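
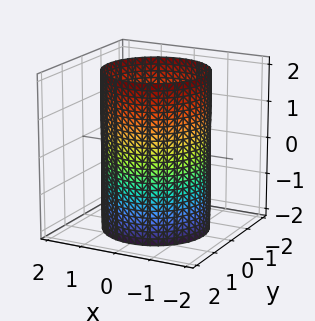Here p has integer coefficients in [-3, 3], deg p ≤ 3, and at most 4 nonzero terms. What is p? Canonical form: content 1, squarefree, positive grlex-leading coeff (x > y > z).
First, degree: a cylinder; a quadric, so deg p = 2.
Next, by symmetry, every cross-section ⟂ z is a circle, so x, y appear only via x² + y²; mirror symmetry z ↦ −z ⇒ only even powers of z.
Next, against the integer gridlines: the surface avoids every integer z-axis point in the box; a circular section at z = 2 has radius between 1 and 2.
Finally, matching integer coefficients to the picture gives p.

x^2 + y^2 - 2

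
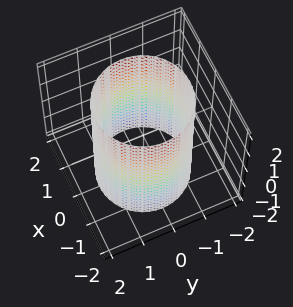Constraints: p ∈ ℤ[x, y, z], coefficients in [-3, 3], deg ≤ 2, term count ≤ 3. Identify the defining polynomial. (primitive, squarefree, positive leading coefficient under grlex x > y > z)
x^2 + y^2 - 2

First, the degree is 2 — a cylinder; a quadric.
Next, symmetries: mirror symmetry z ↦ −z ⇒ only even powers of z; the surface is invariant under rotation about z: p = q(x² + y², z).
Next, reading off the gridlines: a circular section at z = -1 has radius between 1 and 2; it misses every integer gridline on the z-axis.
Finally, fitting integer coefficients to these (and the overall shape) gives p.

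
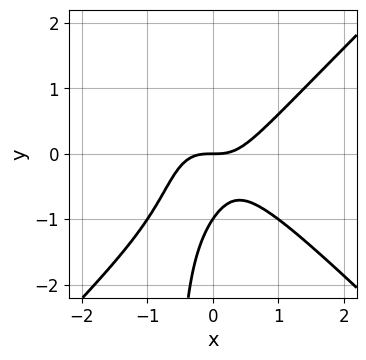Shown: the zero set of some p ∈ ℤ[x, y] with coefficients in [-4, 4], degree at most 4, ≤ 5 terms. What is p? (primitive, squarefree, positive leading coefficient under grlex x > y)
3*x^3 - 3*x*y^2 - 2*y^2 - 2*y

(a) deg p = 3. The shape is more complex than any degree-2 curve.
(b) From the visible intercepts: among the integer gridlines, it crosses the y-axis at y ∈ {-1, 0}; it crosses the x-axis at the gridline x = 0.
(c) Fitting integer coefficients to these (and the overall shape) gives p.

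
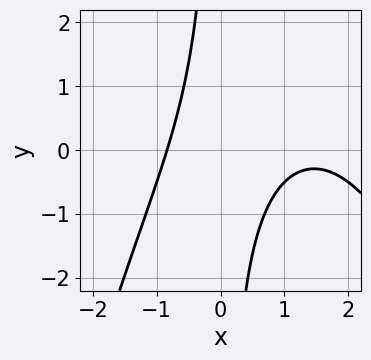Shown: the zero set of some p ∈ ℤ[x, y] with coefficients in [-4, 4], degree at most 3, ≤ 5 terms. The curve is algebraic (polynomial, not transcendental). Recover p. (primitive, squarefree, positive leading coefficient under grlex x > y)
x^3 - 2*x^2 + 2*x*y + 2

(a) deg p = 3.
(b) Against the integer gridlines: the curve avoids every integer y-axis point in the box.
(c) These observations pin down the coefficients.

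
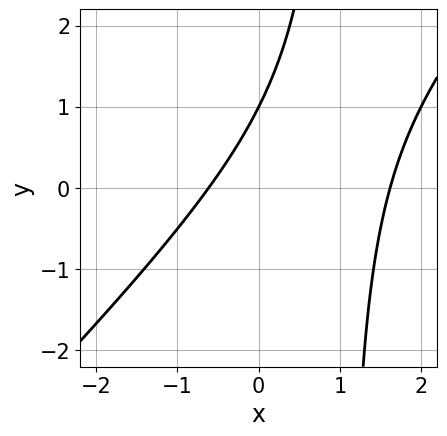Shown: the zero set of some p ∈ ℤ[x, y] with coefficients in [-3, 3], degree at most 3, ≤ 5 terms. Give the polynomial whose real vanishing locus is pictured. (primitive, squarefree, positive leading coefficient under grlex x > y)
1. Degree: no degree-1 curve has this shape, so deg p = 2.
2. From the visible intercepts: it crosses the y-axis at the gridline y = 1.
3. Assembling these constraints gives the stated polynomial.

x^2 - x*y - x + y - 1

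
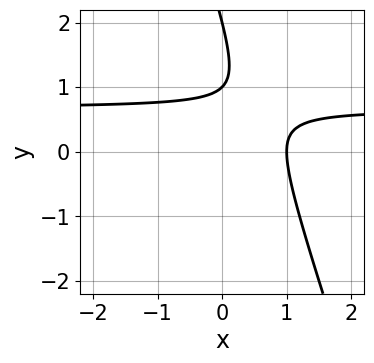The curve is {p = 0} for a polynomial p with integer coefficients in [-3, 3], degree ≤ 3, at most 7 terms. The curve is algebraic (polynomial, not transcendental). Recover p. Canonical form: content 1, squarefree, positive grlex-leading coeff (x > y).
deg p = 2. A generic line meets the curve in up to 2 points.
Checking where it meets the axes: it crosses the x-axis at the gridline x = 1; the y-axis gridline crossings are at y ∈ {1, 2}.
The integer polynomial consistent with all of this is the stated p.

3*x*y + y^2 - 2*x - 3*y + 2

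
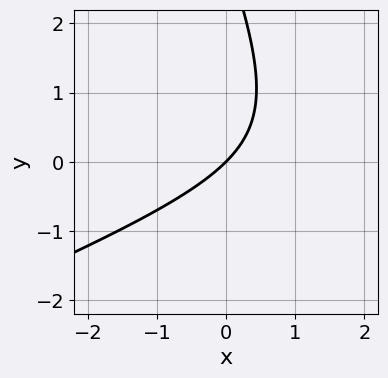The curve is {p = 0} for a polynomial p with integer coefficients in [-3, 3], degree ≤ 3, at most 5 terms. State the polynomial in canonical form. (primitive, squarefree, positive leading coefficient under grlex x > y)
(a) Degree: a generic line meets the curve in up to 2 points, so deg p = 2.
(b) Reading off the gridlines: it crosses the x-axis at the gridline x = 0; one y-axis crossing is at y = 0.
(c) Putting this together gives p.

x^2 - 2*x*y - y^2 - 3*x + 3*y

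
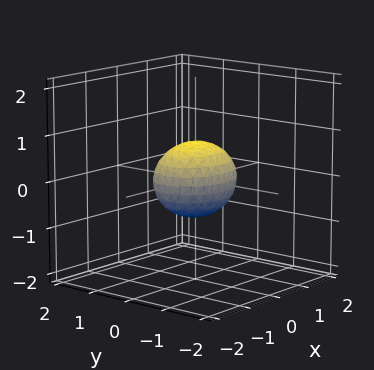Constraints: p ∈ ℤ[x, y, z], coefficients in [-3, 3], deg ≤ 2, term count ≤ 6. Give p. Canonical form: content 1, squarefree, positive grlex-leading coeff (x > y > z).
First, degree: a closed, bounded, convex surface; a quadric, so deg p = 2.
Then, symmetries: mirror symmetry z ↦ −z ⇒ only even powers of z; mirror symmetry x ↦ −x ⇒ only even powers of x; the y ↦ −y reflection is a symmetry, so y appears only in even powers.
Next, against the integer gridlines: the x-axis gridline crossings are at x ∈ {-1, 1}.
Finally, together with the visible shape, these determine p as stated.

2*x^2 + 3*y^2 + 3*z^2 - 2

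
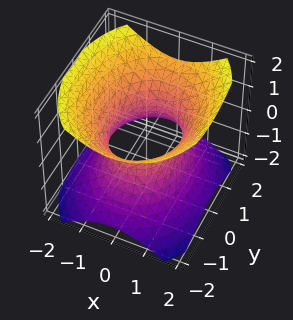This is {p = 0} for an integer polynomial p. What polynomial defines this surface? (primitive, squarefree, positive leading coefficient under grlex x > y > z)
First, the degree is 2 — one connected sheet with a waist; a quadric.
Next, symmetries: mirror symmetry y ↦ −y ⇒ only even powers of y; the z ↦ −z reflection is a symmetry, so z appears only in even powers; it's symmetric under x → −x, forcing even powers of x.
Next, checking where it meets the axes: the x-axis gridline crossings are at x ∈ {-1, 1}; the surface avoids every integer z-axis point in the box.
Finally, together with the visible shape, these determine p as stated.

3*x^2 + 2*y^2 - 3*z^2 - 3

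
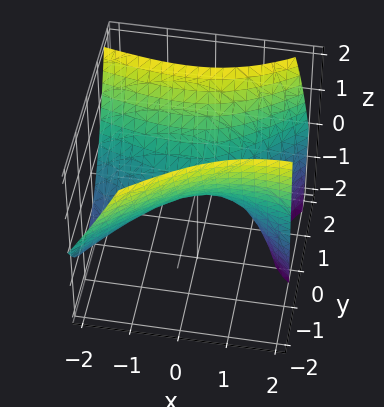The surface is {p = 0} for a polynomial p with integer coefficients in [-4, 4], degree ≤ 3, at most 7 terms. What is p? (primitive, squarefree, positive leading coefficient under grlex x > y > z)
x^2 + 2*x*y - x*z - 3*y^2 + 3*z

First, the degree is 2 — no degree-1 surface has this shape.
Next, checking where it meets the axes: one z-axis crossing is at z = 0; one x-axis crossing is at x = 0; it crosses the y-axis at the gridline y = 0.
Finally, assembling these constraints gives the stated polynomial.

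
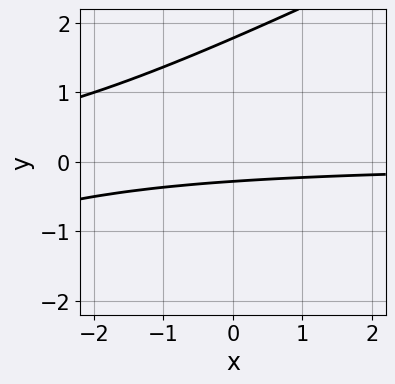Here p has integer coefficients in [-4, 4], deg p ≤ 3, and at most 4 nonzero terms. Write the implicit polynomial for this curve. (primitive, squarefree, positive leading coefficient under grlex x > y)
x*y - 2*y^2 + 3*y + 1

(a) The degree is 2 — a generic line meets the curve in up to 2 points.
(b) Reading off the gridlines: no x-intercept at any integer in the box.
(c) Together with the visible shape, these determine p as stated.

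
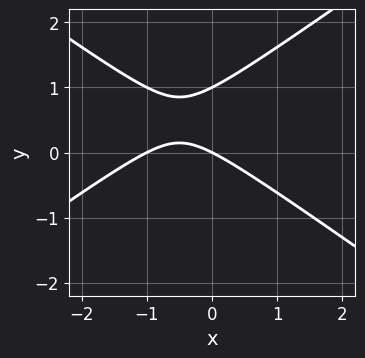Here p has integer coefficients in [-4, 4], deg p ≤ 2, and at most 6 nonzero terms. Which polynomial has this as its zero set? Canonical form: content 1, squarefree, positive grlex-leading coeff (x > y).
1. The degree is 2 — no degree-1 curve has this shape.
2. From the axis intercepts and sections: among the integer gridlines, it crosses the y-axis at y ∈ {0, 1}; among the integer gridlines, it crosses the x-axis at x ∈ {-1, 0}.
3. Putting this together gives p.

x^2 - 2*y^2 + x + 2*y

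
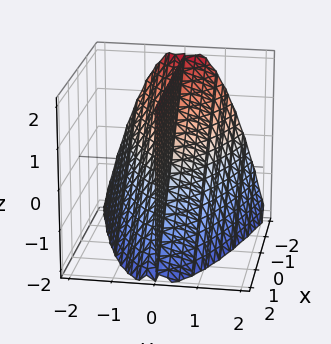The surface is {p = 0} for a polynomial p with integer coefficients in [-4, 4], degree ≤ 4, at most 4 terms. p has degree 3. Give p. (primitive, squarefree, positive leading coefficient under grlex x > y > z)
y^3 + x*y + y*z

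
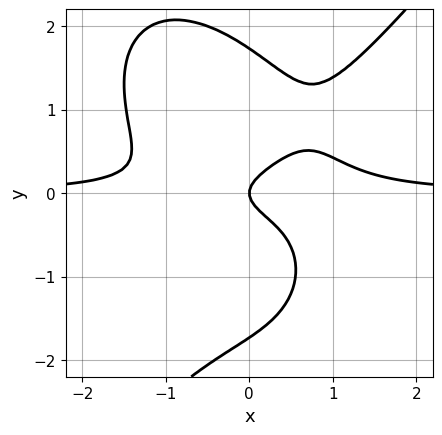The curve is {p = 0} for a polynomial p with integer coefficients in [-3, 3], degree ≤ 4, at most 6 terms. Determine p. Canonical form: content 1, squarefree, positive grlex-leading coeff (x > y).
(a) The degree is 4 — no degree-3 curve has this shape.
(b) Against the integer gridlines: it meets the x-axis at x = 0 (among the integer gridlines); it crosses the y-axis at the gridline y = 0.
(c) Matching integer coefficients to the picture gives p.

2*x^3*y - y^4 - 2*x*y^2 + 3*y^2 - x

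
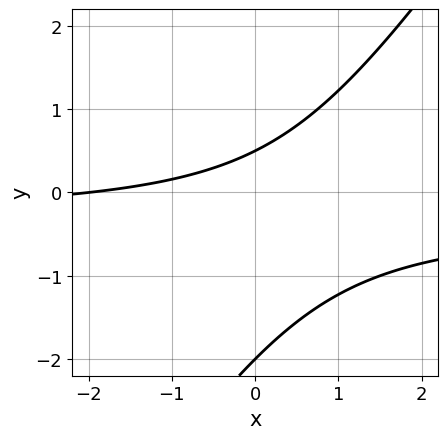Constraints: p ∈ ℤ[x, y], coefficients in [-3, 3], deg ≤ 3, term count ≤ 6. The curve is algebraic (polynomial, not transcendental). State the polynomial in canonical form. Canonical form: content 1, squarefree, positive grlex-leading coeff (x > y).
3*x*y - 2*y^2 + x - 3*y + 2

deg p = 2. No degree-1 curve has this shape.
Observable constraints: one y-axis crossing is at y = -2; one x-axis crossing is at x = -2.
Together with the visible shape, these determine p as stated.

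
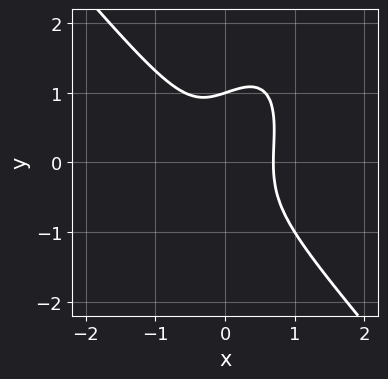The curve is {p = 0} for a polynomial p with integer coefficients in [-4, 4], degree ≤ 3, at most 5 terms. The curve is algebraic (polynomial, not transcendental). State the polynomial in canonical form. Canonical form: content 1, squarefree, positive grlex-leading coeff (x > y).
3*x^3 - x*y^2 + y^3 - 1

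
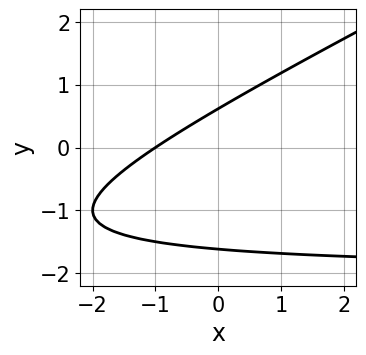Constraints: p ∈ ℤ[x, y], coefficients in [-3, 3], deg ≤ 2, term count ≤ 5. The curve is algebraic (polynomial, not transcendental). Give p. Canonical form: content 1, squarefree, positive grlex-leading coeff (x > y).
x*y - 2*y^2 + 2*x - 2*y + 2

deg p = 2. No degree-1 curve has this shape.
Reading off the gridlines: it meets the x-axis at x = -1 (among the integer gridlines).
These observations pin down the coefficients.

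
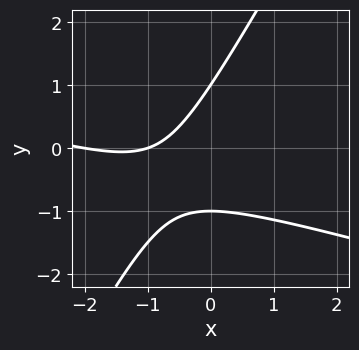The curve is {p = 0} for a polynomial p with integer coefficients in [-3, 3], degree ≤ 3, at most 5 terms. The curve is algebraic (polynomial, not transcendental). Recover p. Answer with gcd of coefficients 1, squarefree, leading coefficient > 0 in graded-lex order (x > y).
x^2 + 3*x*y - 2*y^2 + 3*x + 2

(a) Degree: no degree-1 curve has this shape, so deg p = 2.
(b) From the axis intercepts and sections: among the integer gridlines, it crosses the y-axis at y ∈ {-1, 1}; the x-axis gridline crossings are at x ∈ {-2, -1}.
(c) Putting this together gives p.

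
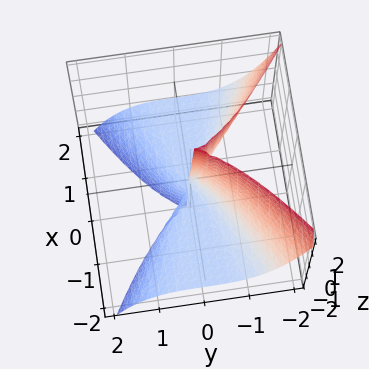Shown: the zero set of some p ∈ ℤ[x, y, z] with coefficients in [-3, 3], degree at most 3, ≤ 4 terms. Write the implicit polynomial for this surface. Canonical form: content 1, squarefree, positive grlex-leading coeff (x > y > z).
3*x^2*z + 3*y^3 + 2*x^2

The degree is 3 — a generic line meets the surface in up to 3 points.
From the visible intercepts: one x-axis crossing is at x = 0; every point of the z-axis in the box is on the surface.
Matching integer coefficients to the picture gives p.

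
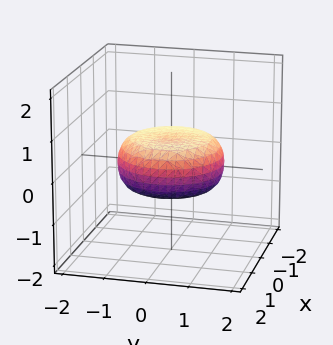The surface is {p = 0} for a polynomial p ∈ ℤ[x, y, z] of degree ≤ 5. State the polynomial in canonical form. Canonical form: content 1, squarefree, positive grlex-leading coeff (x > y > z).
deg p = 4.
Symmetry: the z-axis is an axis of rotation, so x and y enter only as x² + y².
From the axis intercepts and sections: a circular section at z = 0 has radius between 1 and 2.
Solving for integer coefficients yields p as stated.

x^4 + 2*x^2*y^2 + y^4 - x^2 - y^2 + 3*z^2 - 1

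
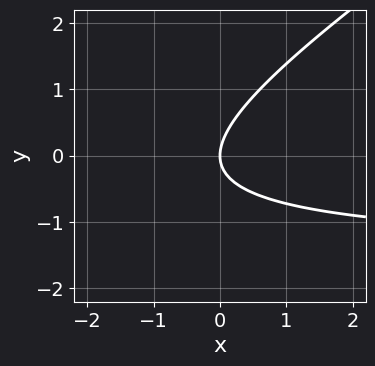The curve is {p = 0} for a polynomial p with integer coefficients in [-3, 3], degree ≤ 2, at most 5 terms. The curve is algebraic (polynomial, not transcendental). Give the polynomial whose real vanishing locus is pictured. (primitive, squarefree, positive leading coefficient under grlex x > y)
First, degree: no degree-1 curve has this shape, so deg p = 2.
Then, observable constraints: it crosses the y-axis at the gridline y = 0; one x-axis crossing is at x = 0.
Finally, assembling these constraints gives the stated polynomial.

2*x*y - 3*y^2 + 3*x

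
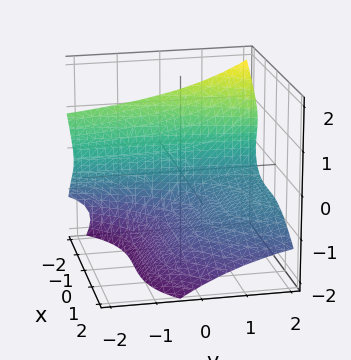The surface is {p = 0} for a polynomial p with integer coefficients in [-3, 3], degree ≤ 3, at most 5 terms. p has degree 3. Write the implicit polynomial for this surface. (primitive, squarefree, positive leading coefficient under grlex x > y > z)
x^3 - 3*y*z^2 + 3*z^3 + 3*z^2 + 2

(a) deg p = 3.
(b) Observable constraints: the surface avoids every integer y-axis point in the box.
(c) The integer polynomial consistent with all of this is the stated p.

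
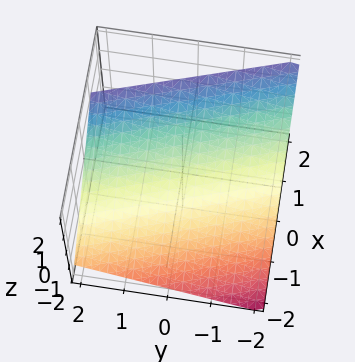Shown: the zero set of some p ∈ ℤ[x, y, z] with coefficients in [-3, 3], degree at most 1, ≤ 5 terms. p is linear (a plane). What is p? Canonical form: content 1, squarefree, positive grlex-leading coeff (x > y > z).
3*x + y - 3*z + 2

1. deg p = 1.
2. From the visible intercepts: it meets the y-axis at y = -2 (among the integer gridlines).
3. Putting this together gives p.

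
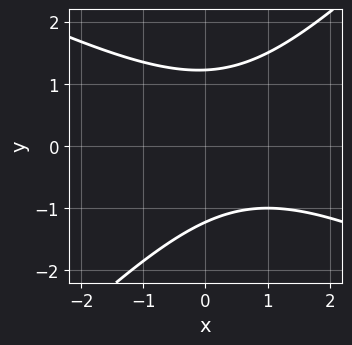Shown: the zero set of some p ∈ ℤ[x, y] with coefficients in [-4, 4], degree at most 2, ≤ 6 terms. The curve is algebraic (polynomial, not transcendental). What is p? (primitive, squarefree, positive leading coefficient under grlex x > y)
x^2 + x*y - 2*y^2 - x + 3

1. deg p = 2. The shape is more complex than any degree-1 curve.
2. Checking where it meets the axes: it misses every integer gridline on the x-axis.
3. Fitting integer coefficients to these (and the overall shape) gives p.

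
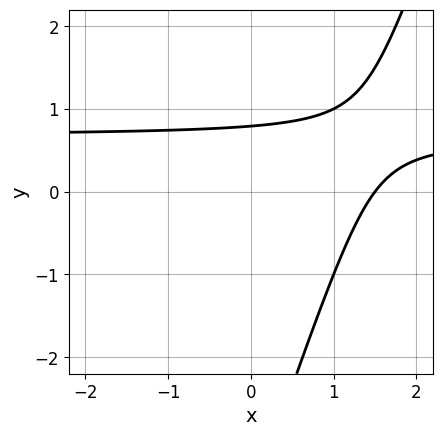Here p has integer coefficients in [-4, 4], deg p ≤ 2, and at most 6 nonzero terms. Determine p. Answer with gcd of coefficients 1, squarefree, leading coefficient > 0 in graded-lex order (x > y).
Degree: the shape is more complex than any degree-1 curve, so deg p = 2.
The integer polynomial consistent with all of this is the stated p.

3*x*y - y^2 - 2*x - 3*y + 3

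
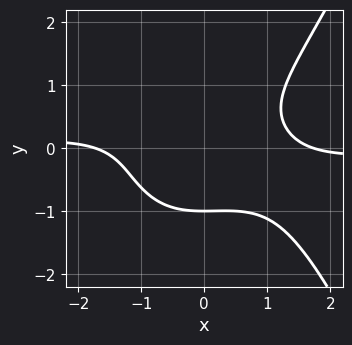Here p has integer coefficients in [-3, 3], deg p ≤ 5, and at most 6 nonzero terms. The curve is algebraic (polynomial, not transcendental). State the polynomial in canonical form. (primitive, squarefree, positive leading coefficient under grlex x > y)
(a) Degree: the shape is more complex than any degree-3 curve, so deg p = 4.
(b) Checking where it meets the axes: it crosses the y-axis at the gridline y = -1.
(c) Fitting integer coefficients to these (and the overall shape) gives p.

2*x^3*y - 3*y^3 + x^2 - 3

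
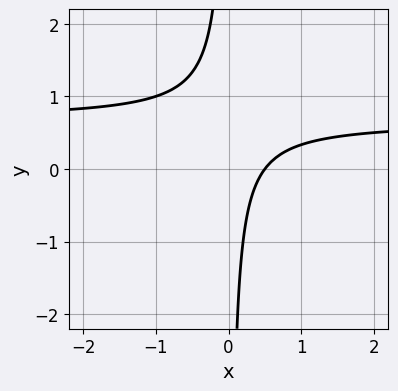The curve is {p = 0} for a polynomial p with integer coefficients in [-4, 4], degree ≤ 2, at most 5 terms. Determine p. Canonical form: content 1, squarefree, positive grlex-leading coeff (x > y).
3*x*y - 2*x + 1

The degree is 2 — the shape is more complex than any degree-1 curve.
Observable constraints: the curve avoids every integer y-axis point in the box.
The integer polynomial consistent with all of this is the stated p.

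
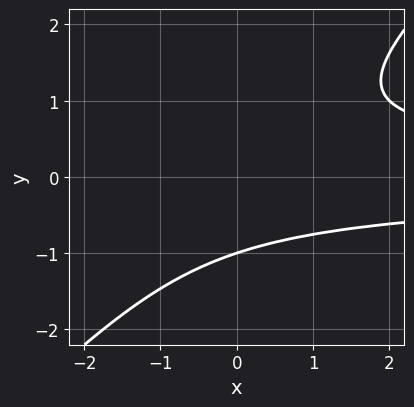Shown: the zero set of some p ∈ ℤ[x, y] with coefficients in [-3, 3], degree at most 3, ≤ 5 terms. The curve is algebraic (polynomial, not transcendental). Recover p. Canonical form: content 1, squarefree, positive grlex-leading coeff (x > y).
1. deg p = 3.
2. Checking where it meets the axes: one y-axis crossing is at y = -1; the curve avoids every integer x-axis point in the box.
3. Together with the visible shape, these determine p as stated.

x*y^2 - y^3 - 1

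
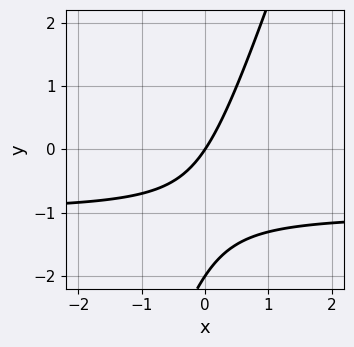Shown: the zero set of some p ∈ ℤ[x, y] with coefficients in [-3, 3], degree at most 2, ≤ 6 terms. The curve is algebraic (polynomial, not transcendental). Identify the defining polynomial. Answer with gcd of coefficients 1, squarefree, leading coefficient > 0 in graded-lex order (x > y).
1. Degree: a generic line meets the curve in up to 2 points, so deg p = 2.
2. Checking where it meets the axes: among the integer gridlines, it crosses the y-axis at y ∈ {-2, 0}; it crosses the x-axis at the gridline x = 0.
3. Fitting integer coefficients to these (and the overall shape) gives p.

3*x*y - y^2 + 3*x - 2*y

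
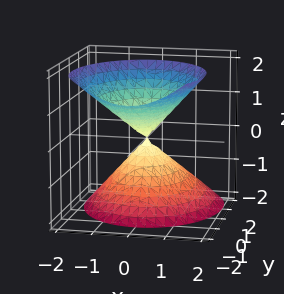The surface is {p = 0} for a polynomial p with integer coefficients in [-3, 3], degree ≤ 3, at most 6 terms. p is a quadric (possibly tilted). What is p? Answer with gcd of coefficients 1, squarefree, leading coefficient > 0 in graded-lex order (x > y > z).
3*x^2 + 2*y^2 + 2*y*z - 2*z^2

First, I count 2 distinct pieces.
Next, degree: the shape is more complex than any degree-1 surface, so deg p = 2.
Then, reading off the gridlines: it crosses the z-axis at the gridline z = 0; it crosses the y-axis at the gridline y = 0; one x-axis crossing is at x = 0.
Finally, these observations pin down the coefficients.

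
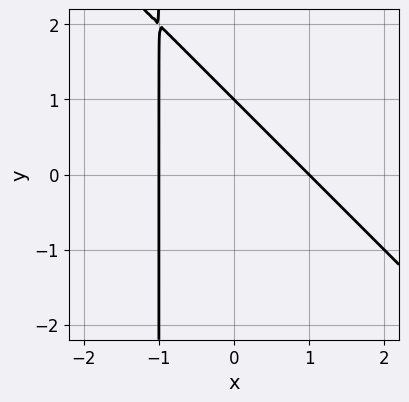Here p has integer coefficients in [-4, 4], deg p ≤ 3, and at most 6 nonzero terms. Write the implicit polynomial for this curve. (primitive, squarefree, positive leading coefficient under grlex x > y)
x^2 + x*y + y - 1

First, the degree is 2 — no degree-1 curve has this shape.
Next, reading off the gridlines: among the integer gridlines, it crosses the x-axis at x ∈ {-1, 1}; it meets the y-axis at y = 1 (among the integer gridlines).
Finally, the integer polynomial consistent with all of this is the stated p.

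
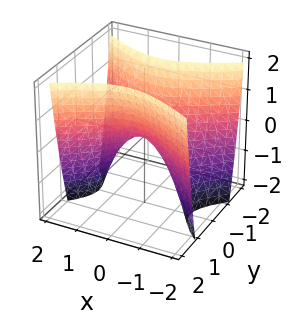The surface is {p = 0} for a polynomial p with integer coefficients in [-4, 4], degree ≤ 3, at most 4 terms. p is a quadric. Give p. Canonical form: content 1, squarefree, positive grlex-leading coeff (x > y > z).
x^2 - 2*y^2 + z

(a) Degree: a saddle surface; a quadric, so deg p = 2.
(b) Symmetries: the y ↦ −y reflection is a symmetry, so y appears only in even powers; mirror symmetry x ↦ −x ⇒ only even powers of x.
(c) Observable constraints: it crosses the x-axis at the gridline x = 0; it meets the y-axis at y = 0 (among the integer gridlines); one z-axis crossing is at z = 0.
(d) Assembling these constraints gives the stated polynomial.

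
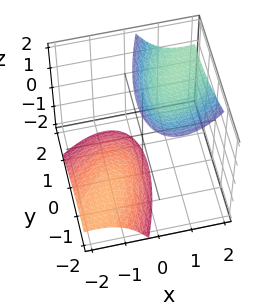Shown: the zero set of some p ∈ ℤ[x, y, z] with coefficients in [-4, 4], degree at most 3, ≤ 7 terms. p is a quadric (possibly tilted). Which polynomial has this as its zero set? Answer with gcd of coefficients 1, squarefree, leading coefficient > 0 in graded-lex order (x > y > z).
2*x^2 - 2*x*y - 3*x*z + y^2 - z^2 + 3

I count 2 distinct pieces.
Degree: a generic line meets the surface in up to 2 points, so deg p = 2.
Against the integer gridlines: the surface avoids every integer y-axis point in the box; no x-intercept at any integer in the box.
Putting this together gives p.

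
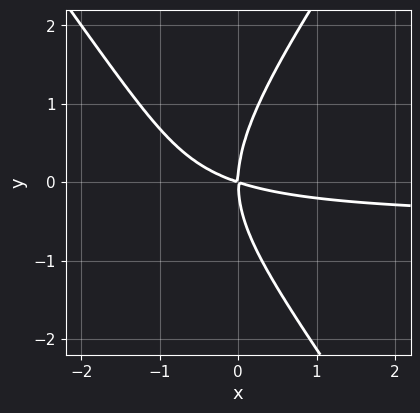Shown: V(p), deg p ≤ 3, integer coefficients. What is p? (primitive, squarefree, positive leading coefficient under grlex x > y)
2*x^2*y - y^3 + x^2 + 3*x*y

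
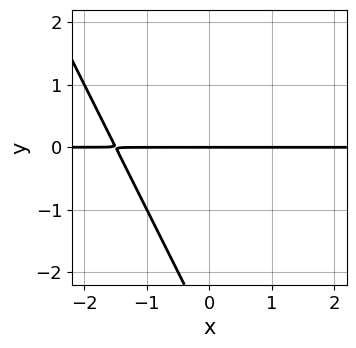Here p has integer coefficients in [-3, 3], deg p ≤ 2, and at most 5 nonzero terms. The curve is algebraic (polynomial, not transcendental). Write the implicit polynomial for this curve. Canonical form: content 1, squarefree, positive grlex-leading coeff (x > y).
2*x*y + y^2 + 3*y

1. deg p = 2. A generic line meets the curve in up to 2 points.
2. Observable constraints: the visible x-axis segment lies entirely on the curve; it crosses the y-axis at the gridline y = 0.
3. Matching integer coefficients to the picture gives p.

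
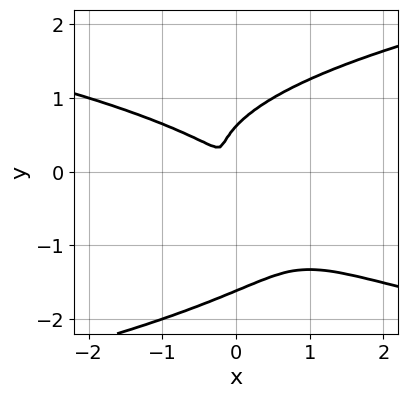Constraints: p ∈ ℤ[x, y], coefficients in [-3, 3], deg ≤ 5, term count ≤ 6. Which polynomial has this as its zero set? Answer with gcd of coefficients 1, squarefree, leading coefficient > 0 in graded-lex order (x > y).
1. Degree: a generic line meets the curve in up to 4 points, so deg p = 4.
2. Solving for integer coefficients yields p as stated.

2*y^4 + 2*y^3 - 2*x^2 - 3*x*y - 2*y^2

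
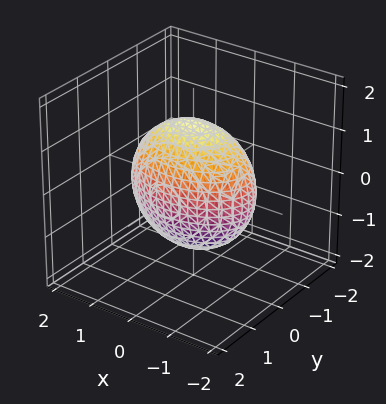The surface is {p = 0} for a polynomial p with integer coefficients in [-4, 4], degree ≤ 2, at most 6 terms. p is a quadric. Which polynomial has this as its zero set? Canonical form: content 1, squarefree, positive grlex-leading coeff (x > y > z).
x^2 + 2*y^2 + z^2 - 2

First, degree: a closed, bounded, convex surface; a quadric, so deg p = 2.
Next, symmetries: it's symmetric under z → −z, forcing even powers of z; it's symmetric under y → −y, forcing even powers of y; mirror symmetry x ↦ −x ⇒ only even powers of x.
Then, from the axis intercepts and sections: among the integer gridlines, it crosses the y-axis at y ∈ {-1, 1}.
Finally, the integer polynomial consistent with all of this is the stated p.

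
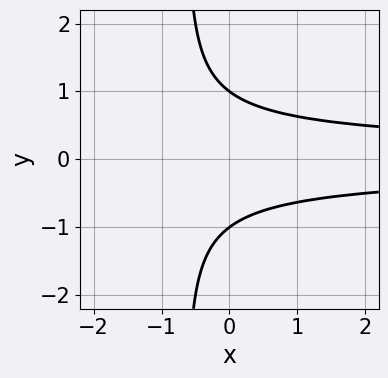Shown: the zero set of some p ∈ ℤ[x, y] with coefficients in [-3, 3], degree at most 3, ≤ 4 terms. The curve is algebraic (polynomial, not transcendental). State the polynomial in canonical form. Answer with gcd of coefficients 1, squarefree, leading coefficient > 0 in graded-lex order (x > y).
The degree is 3 — no degree-2 curve has this shape.
Symmetries: mirror symmetry y ↦ −y ⇒ only even powers of y.
Reading off the gridlines: the curve avoids every integer x-axis point in the box; among the integer gridlines, it crosses the y-axis at y ∈ {-1, 1}.
Putting this together gives p.

3*x*y^2 + 2*y^2 - 2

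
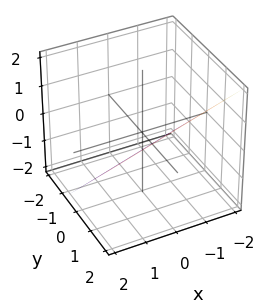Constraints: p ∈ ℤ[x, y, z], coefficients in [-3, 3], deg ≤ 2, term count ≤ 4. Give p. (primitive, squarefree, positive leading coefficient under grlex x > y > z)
First, degree: the surface is flat (a plane), so deg p = 1.
Next, from the visible intercepts: it meets the x-axis at x = -2 (among the integer gridlines).
Finally, assembling these constraints gives the stated polynomial.

x - 3*y + 3*z + 2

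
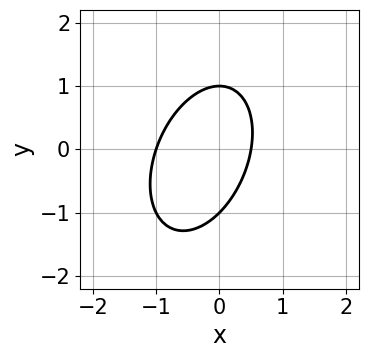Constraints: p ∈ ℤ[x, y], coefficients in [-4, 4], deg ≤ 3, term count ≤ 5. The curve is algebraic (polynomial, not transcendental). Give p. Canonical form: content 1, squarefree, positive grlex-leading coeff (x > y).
First, the degree is 2 — a generic line meets the curve in up to 2 points.
Next, from the axis intercepts and sections: it meets the x-axis at x = -1 (among the integer gridlines); the y-axis gridline crossings are at y ∈ {-1, 1}.
Finally, these observations pin down the coefficients.

2*x^2 - x*y + y^2 + x - 1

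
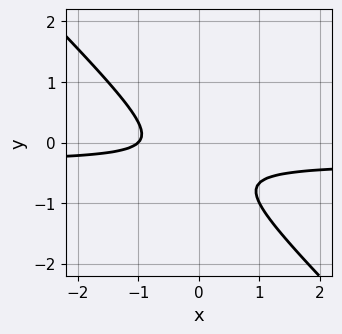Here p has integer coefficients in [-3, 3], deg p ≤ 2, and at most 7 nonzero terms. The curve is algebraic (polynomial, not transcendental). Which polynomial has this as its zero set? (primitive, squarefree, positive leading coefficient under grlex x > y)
1. Degree: a generic line meets the curve in up to 2 points, so deg p = 2.
2. From the axis intercepts and sections: no y-intercept at any integer in the box; it meets the x-axis at x = -1 (among the integer gridlines).
3. The integer polynomial consistent with all of this is the stated p.

3*x*y + 3*y^2 + x + 2*y + 1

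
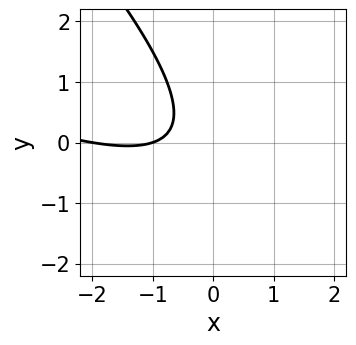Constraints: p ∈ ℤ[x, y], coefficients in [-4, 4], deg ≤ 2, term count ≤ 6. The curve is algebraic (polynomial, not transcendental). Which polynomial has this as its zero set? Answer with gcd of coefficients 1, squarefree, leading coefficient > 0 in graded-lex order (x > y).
x^2 + 3*x*y + 2*y^2 + 3*x + 2

The degree is 2 — no degree-1 curve has this shape.
Checking where it meets the axes: among the integer gridlines, it crosses the x-axis at x ∈ {-2, -1}; no y-intercept at any integer in the box.
Solving for integer coefficients yields p as stated.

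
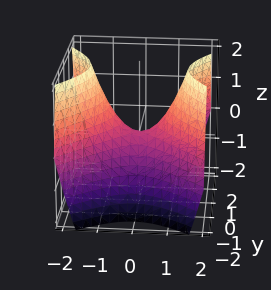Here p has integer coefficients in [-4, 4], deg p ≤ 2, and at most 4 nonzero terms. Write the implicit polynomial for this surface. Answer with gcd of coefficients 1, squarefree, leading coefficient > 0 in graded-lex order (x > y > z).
(a) Degree: a hyperbolic paraboloid; a quadric, so deg p = 2.
(b) Symmetries: the y ↦ −y reflection is a symmetry, so y appears only in even powers; the x ↦ −x reflection is a symmetry, so x appears only in even powers.
(c) From the visible intercepts: it crosses the x-axis at the gridline x = 0; it meets the z-axis at z = 0 (among the integer gridlines).
(d) These observations pin down the coefficients.

x^2 - y^2 - z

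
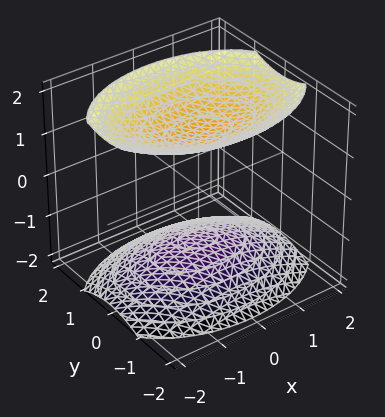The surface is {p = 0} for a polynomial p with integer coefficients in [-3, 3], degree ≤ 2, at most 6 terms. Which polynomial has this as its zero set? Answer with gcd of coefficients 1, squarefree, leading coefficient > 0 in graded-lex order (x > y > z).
x^2 + 2*y^2 - 2*z^2 + 3

First, the picture has 2 separate pieces.
Then, the degree is 2 — two separate bowl-shaped sheets opening away from each other; a quadric.
Then, symmetries: mirror symmetry z ↦ −z ⇒ only even powers of z; it's symmetric under y → −y, forcing even powers of y; the x ↦ −x reflection is a symmetry, so x appears only in even powers.
Then, reading off the gridlines: it misses every integer gridline on the y-axis; the surface avoids every integer x-axis point in the box.
Finally, together with the visible shape, these determine p as stated.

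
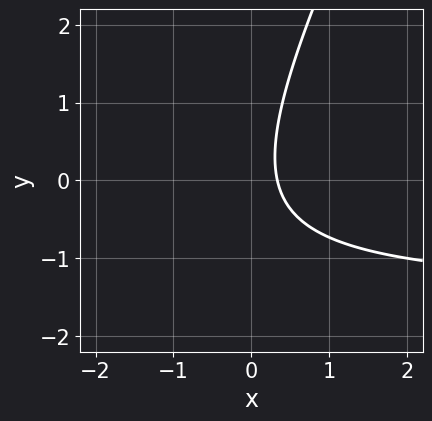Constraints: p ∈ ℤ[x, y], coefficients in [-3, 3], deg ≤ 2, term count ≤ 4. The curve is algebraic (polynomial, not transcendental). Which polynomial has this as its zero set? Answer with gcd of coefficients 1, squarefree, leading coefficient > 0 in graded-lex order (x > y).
(a) Degree: a generic line meets the curve in up to 2 points, so deg p = 2.
(b) Observable constraints: the curve avoids every integer y-axis point in the box.
(c) Matching integer coefficients to the picture gives p.

2*x*y - y^2 + 3*x - 1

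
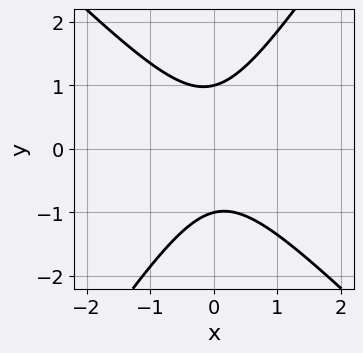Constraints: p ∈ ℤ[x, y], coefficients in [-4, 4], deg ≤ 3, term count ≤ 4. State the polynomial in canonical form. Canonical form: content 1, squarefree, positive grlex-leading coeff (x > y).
3*x^2 + x*y - 2*y^2 + 2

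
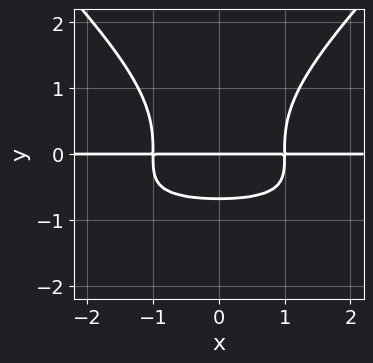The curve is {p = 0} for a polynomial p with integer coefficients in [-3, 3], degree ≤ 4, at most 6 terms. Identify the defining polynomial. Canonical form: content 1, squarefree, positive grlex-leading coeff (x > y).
x^2*y^2 - y^4 + x^2*y - y^2 - y

First, the degree is 4 — the shape is more complex than any degree-3 curve.
Next, symmetries: mirror symmetry x ↦ −x ⇒ only even powers of x.
Then, reading off the gridlines: the visible x-axis segment lies entirely on the curve; it meets the y-axis at y = 0 (among the integer gridlines).
Finally, the integer polynomial consistent with all of this is the stated p.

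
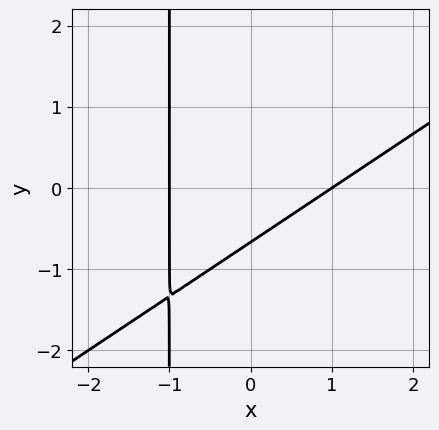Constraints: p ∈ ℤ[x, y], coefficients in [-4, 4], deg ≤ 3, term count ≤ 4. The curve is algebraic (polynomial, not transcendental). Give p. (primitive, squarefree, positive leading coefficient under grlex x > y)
1. deg p = 2. The shape is more complex than any degree-1 curve.
2. Observable constraints: the x-axis gridline crossings are at x ∈ {-1, 1}.
3. The integer polynomial consistent with all of this is the stated p.

2*x^2 - 3*x*y - 3*y - 2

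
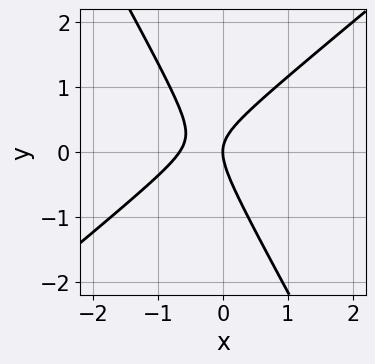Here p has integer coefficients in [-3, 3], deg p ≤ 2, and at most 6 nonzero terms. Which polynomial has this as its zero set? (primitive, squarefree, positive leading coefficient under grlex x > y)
3*x^2 - 2*x*y - 2*y^2 + 2*x

The degree is 2 — a generic line meets the curve in up to 2 points.
Reading off the gridlines: it meets the y-axis at y = 0 (among the integer gridlines); it meets the x-axis at x = 0 (among the integer gridlines).
Solving for integer coefficients yields p as stated.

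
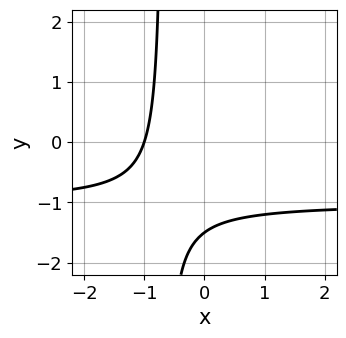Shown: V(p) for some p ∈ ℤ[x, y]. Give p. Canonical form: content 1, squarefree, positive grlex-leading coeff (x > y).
Degree: the shape is more complex than any degree-1 curve, so deg p = 2.
Observable constraints: it crosses the x-axis at the gridline x = -1.
Solving for integer coefficients yields p as stated.

3*x*y + 3*x + 2*y + 3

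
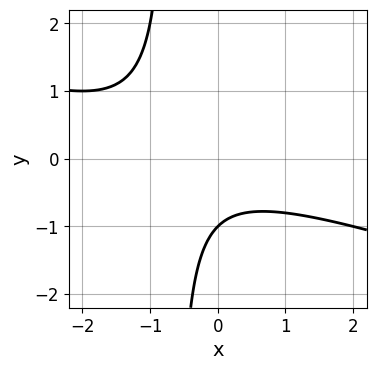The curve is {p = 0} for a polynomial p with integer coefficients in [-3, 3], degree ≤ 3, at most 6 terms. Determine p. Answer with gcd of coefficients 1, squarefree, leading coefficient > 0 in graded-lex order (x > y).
1. Degree: the shape is more complex than any degree-1 curve, so deg p = 2.
2. Checking where it meets the axes: one y-axis crossing is at y = -1; no x-intercept at any integer in the box.
3. Solving for integer coefficients yields p as stated.

x^2 + 3*x*y + x + 2*y + 2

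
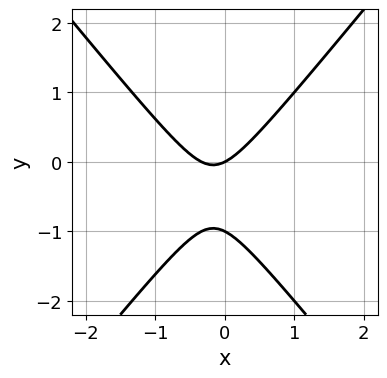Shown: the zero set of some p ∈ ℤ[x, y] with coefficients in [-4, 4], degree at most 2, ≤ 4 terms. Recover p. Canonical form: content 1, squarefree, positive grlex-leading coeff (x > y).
First, the degree is 2 — the shape is more complex than any degree-1 curve.
Then, from the axis intercepts and sections: among the integer gridlines, it crosses the y-axis at y ∈ {-1, 0}; one x-axis crossing is at x = 0.
Finally, assembling these constraints gives the stated polynomial.

3*x^2 - 2*y^2 + x - 2*y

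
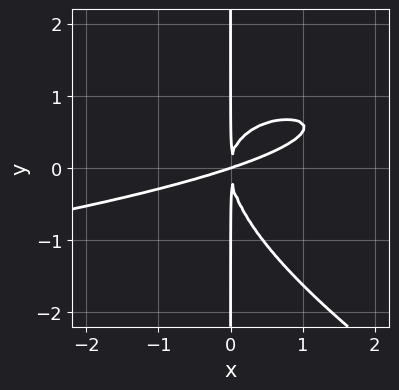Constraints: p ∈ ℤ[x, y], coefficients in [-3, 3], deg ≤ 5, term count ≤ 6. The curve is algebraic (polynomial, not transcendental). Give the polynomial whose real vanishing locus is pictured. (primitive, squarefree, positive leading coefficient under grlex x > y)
Degree: the shape is more complex than any degree-3 curve, so deg p = 4.
Observable constraints: it crosses the x-axis at the gridline x = 0; every point of the y-axis in the box is on the curve.
Together with the visible shape, these determine p as stated.

x^2*y^2 + 2*x*y^3 + x^3 - 3*x^2*y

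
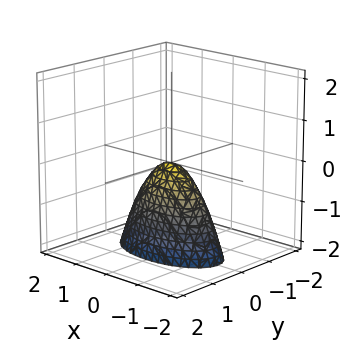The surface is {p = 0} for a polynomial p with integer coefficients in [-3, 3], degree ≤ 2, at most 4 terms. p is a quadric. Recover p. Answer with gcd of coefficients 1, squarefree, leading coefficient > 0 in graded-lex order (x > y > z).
x^2 + 3*y^2 + z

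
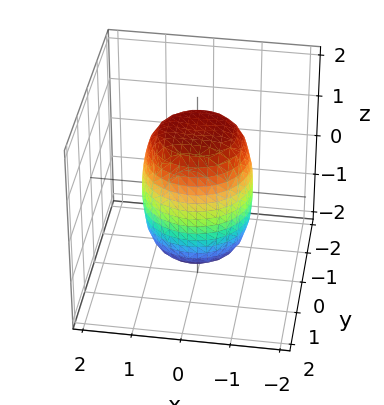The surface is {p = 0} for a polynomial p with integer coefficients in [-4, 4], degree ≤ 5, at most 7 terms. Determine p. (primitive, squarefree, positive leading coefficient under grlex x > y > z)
2*x^4 + 4*x^2*y^2 + 2*y^4 - x^2 - y^2 + z^2 - 2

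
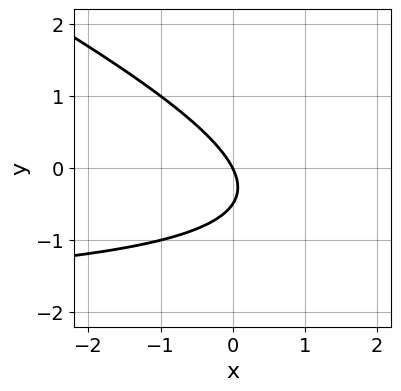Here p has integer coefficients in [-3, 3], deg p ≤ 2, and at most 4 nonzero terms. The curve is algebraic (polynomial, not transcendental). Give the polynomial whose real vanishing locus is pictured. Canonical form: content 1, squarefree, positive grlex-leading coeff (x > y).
First, the degree is 2 — no degree-1 curve has this shape.
Then, checking where it meets the axes: it meets the x-axis at x = 0 (among the integer gridlines); it crosses the y-axis at the gridline y = 0.
Finally, assembling these constraints gives the stated polynomial.

x*y + 2*y^2 + 2*x + y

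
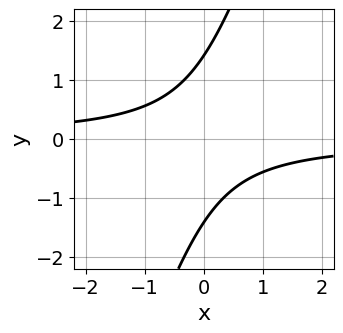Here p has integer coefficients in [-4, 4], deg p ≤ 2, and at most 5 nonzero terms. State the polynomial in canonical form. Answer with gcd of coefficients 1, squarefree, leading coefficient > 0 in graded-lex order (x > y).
(a) deg p = 2. The shape is more complex than any degree-1 curve.
(b) Observable constraints: it misses every integer gridline on the x-axis.
(c) These observations pin down the coefficients.

3*x*y - y^2 + 2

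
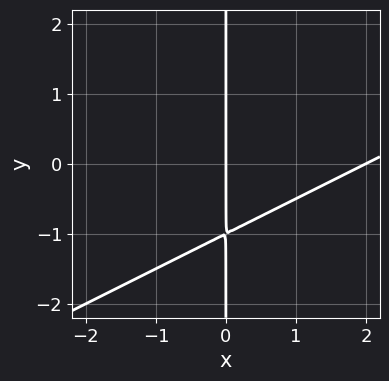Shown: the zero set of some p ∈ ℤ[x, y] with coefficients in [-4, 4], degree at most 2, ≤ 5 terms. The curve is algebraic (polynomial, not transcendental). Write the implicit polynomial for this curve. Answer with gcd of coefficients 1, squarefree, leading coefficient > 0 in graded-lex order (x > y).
x^2 - 2*x*y - 2*x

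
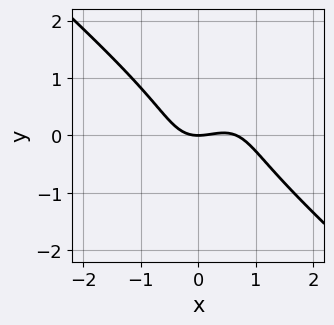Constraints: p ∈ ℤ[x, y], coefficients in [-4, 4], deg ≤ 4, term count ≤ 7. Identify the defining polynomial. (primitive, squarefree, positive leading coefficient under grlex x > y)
First, degree: the shape is more complex than any degree-2 curve, so deg p = 3.
Then, checking where it meets the axes: it meets the y-axis at y = 0 (among the integer gridlines); it crosses the x-axis at the gridline x = 0.
Finally, together with the visible shape, these determine p as stated.

3*x^3 - 2*x*y^2 + 2*y^3 - 2*x^2 + 3*y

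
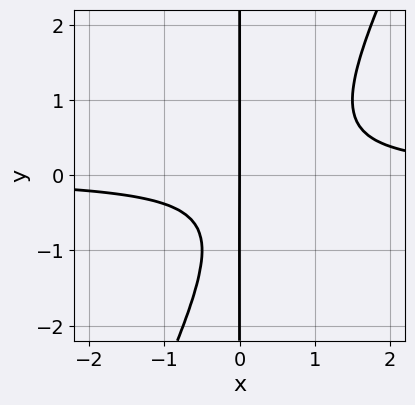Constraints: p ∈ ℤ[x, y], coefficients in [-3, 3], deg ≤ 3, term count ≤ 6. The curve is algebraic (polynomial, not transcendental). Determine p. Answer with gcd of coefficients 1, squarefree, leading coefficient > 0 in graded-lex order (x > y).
First, degree: a generic line meets the curve in up to 3 points, so deg p = 3.
Next, observable constraints: it meets the x-axis at x = 0 (among the integer gridlines); the visible y-axis segment lies entirely on the curve.
Finally, the integer polynomial consistent with all of this is the stated p.

2*x^2*y - x*y^2 - x*y - x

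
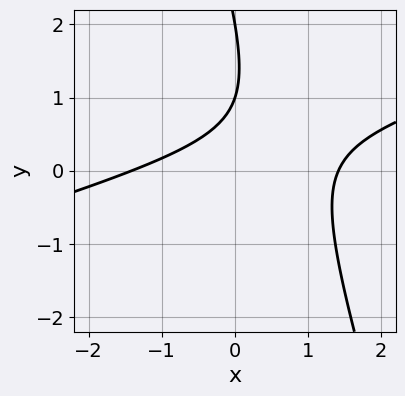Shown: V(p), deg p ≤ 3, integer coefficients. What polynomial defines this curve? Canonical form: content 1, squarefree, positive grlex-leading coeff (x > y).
First, the degree is 2 — a generic line meets the curve in up to 2 points.
Next, checking where it meets the axes: among the integer gridlines, it crosses the y-axis at y ∈ {1, 2}.
Finally, together with the visible shape, these determine p as stated.

x^2 - 3*x*y - y^2 + 3*y - 2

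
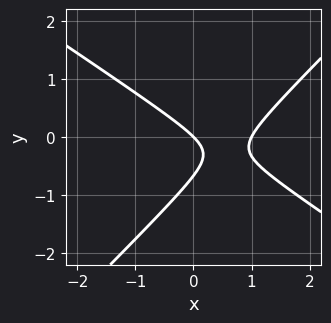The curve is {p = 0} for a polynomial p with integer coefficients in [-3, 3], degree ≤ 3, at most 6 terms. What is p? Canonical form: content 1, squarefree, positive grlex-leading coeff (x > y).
deg p = 2.
From the visible intercepts: it crosses the y-axis at the gridline y = 0; the x-axis gridline crossings are at x ∈ {0, 1}.
Putting this together gives p.

2*x^2 + x*y - 3*y^2 - 2*x - 2*y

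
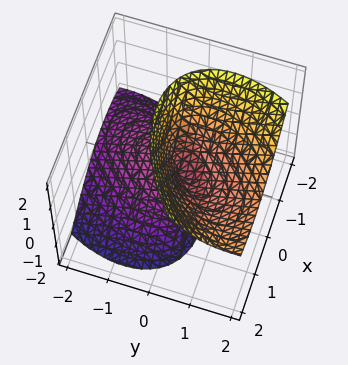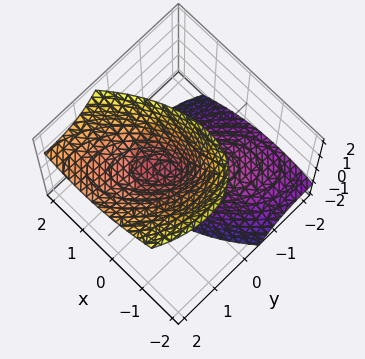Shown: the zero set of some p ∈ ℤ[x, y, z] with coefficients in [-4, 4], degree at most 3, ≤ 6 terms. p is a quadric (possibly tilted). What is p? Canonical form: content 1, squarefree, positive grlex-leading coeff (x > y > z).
2*x^2 - 2*x*y + 2*y^2 - 3*y*z - z^2

(a) The degree is 2 — no degree-1 surface has this shape.
(b) Reading off the gridlines: one z-axis crossing is at z = 0; it crosses the y-axis at the gridline y = 0; it meets the x-axis at x = 0 (among the integer gridlines).
(c) Fitting integer coefficients to these (and the overall shape) gives p.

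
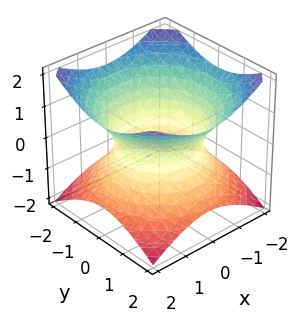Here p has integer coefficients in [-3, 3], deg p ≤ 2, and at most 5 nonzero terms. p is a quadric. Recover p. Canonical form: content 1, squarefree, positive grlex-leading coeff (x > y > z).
First, the degree is 2 — one connected sheet with a waist; a quadric.
Then, by symmetry, the surface is invariant under rotation about z: p = q(x² + y², z); it's symmetric under z → −z, forcing even powers of z.
Then, from the axis intercepts and sections: no z-intercept at any integer in the box; a circular section at z = 0 has radius between 1 and 2.
Finally, putting this together gives p.

2*x^2 + 2*y^2 - 3*z^2 - 3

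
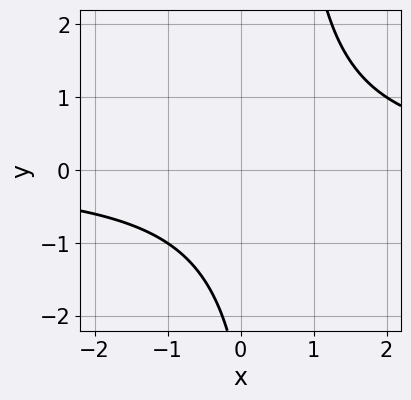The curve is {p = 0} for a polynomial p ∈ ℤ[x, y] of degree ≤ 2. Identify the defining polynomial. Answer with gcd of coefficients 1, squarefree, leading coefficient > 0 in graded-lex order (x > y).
2*x*y - y - 3

First, the degree is 2 — no degree-1 curve has this shape.
Then, from the visible intercepts: it misses every integer gridline on the x-axis; no y-intercept at any integer in the box.
Finally, matching integer coefficients to the picture gives p.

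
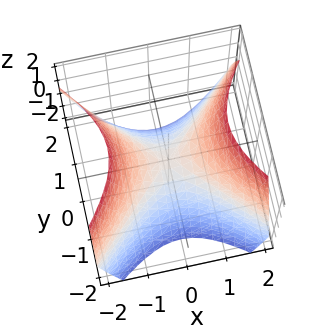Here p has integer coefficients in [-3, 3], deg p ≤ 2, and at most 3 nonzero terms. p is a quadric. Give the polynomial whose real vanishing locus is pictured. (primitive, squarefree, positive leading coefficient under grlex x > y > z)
First, the degree is 2 — a hyperbolic paraboloid; a quadric.
Next, symmetries: it's symmetric under x → −x, forcing even powers of x; it's symmetric under y → −y, forcing even powers of y.
Then, from the axis intercepts and sections: it crosses the x-axis at the gridline x = 0; one y-axis crossing is at y = 0.
Finally, these observations pin down the coefficients.

x^2 - y^2 - z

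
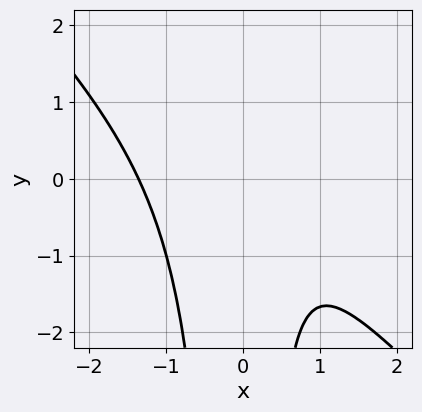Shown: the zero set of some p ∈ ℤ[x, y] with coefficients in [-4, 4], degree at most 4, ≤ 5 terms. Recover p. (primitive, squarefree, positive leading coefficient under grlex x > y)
1. deg p = 3. The shape is more complex than any degree-2 curve.
2. From the visible intercepts: the curve avoids every integer y-axis point in the box.
3. Assembling these constraints gives the stated polynomial.

3*x^3 + 3*x^2*y + x^2 - 2*x + 3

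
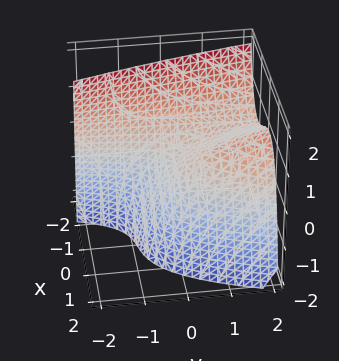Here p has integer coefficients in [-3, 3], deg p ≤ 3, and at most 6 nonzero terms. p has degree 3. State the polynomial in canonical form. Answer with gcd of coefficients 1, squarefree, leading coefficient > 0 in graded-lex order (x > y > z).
First, deg p = 3. A generic line meets the surface in up to 3 points.
Next, observable constraints: one x-axis crossing is at x = 0; it crosses the z-axis at the gridline z = 0; one y-axis crossing is at y = 0.
Finally, fitting integer coefficients to these (and the overall shape) gives p.

3*x^3 - 2*x*y + 2*y*z - 3*y + 3*z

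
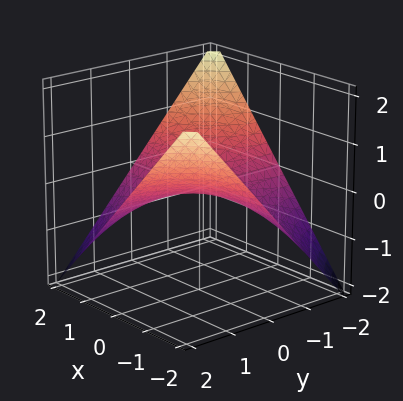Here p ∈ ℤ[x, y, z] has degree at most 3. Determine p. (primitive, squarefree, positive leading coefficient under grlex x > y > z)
First, deg p = 2.
Then, observable constraints: every point of the y-axis in the box is on the surface; the visible x-axis segment lies entirely on the surface.
Finally, assembling these constraints gives the stated polynomial.

x*y + 2*z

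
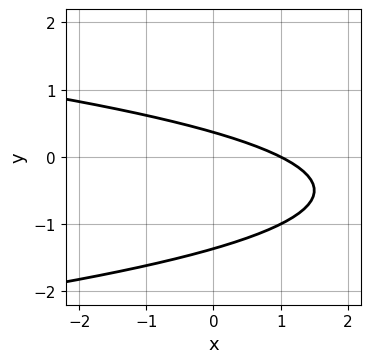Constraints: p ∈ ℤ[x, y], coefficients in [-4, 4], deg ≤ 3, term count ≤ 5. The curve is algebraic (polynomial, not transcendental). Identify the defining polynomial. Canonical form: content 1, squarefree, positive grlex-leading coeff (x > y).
Degree: a generic line meets the curve in up to 2 points, so deg p = 2.
From the axis intercepts and sections: it meets the x-axis at x = 1 (among the integer gridlines).
Together with the visible shape, these determine p as stated.

2*y^2 + x + 2*y - 1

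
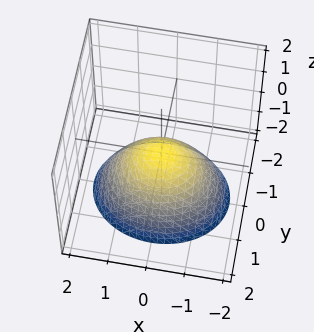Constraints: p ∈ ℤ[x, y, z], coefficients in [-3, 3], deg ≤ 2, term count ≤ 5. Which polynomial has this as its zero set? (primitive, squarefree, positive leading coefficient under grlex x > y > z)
1. Degree: a single bowl opening along one axis; a quadric, so deg p = 2.
2. Symmetries: mirror symmetry y ↦ −y ⇒ only even powers of y; the x ↦ −x reflection is a symmetry, so x appears only in even powers.
3. From the axis intercepts and sections: it crosses the z-axis at the gridline z = 0; it crosses the y-axis at the gridline y = 0.
4. Matching integer coefficients to the picture gives p.

2*x^2 + 3*y^2 + 3*z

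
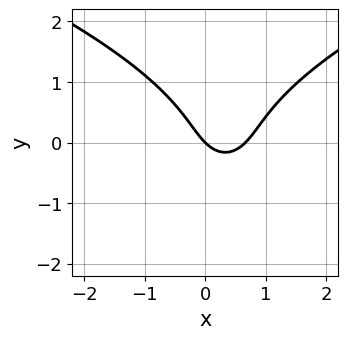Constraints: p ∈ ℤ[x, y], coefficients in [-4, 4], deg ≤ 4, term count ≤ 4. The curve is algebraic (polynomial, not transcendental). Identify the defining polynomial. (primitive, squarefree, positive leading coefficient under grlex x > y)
2*y^3 - 3*x^2 + 2*x + 2*y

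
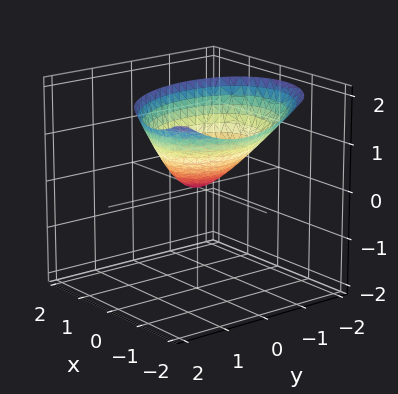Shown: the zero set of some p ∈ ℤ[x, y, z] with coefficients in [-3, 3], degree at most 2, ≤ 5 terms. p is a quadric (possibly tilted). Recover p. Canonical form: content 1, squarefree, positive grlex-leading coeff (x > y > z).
1. Degree: a generic line meets the surface in up to 2 points, so deg p = 2.
2. Against the integer gridlines: one x-axis crossing is at x = 0; it meets the y-axis at y = 0 (among the integer gridlines); it crosses the z-axis at the gridline z = 0.
3. Assembling these constraints gives the stated polynomial.

3*x^2 + x*y + 3*x*z + 2*y^2 - 2*z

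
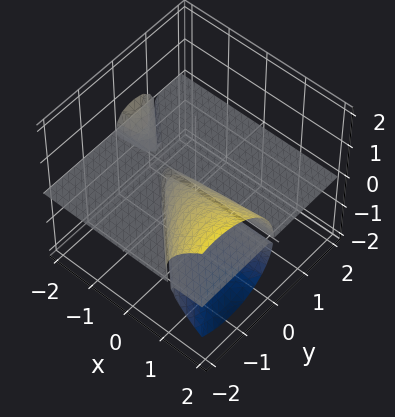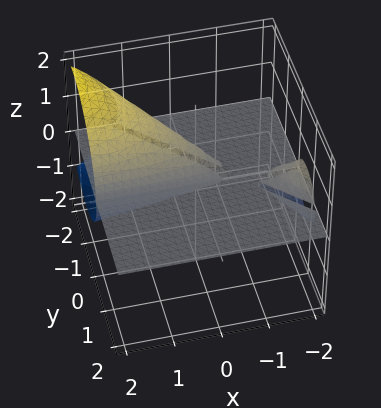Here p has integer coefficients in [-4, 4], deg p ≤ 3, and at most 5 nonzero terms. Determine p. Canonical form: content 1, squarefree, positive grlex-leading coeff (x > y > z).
3*x*y*z + 3*y^2*z + y*z^2 + 3*z^3 + 3*y*z

1. The picture has 2 separate pieces. They look like related sheets of one shape, so recover p as a whole.
2. The degree is 3 — a generic line meets the surface in up to 3 points.
3. Against the integer gridlines: every point of the x-axis in the box is on the surface; every point of the y-axis in the box is on the surface.
4. Putting this together gives p.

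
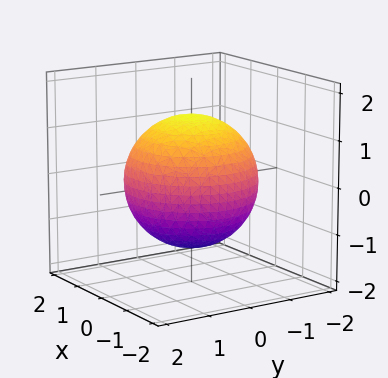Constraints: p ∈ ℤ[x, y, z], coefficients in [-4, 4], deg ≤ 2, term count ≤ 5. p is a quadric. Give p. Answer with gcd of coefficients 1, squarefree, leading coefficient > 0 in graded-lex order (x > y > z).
The degree is 2 — bounded and convex; a quadric.
Symmetries: the z ↦ −z reflection is a symmetry, so z appears only in even powers; the z-axis is an axis of rotation, so x and y enter only as x² + y².
From the visible intercepts: a circular section at z = -1 has radius exactly 1.
Solving for integer coefficients yields p as stated.

x^2 + y^2 + z^2 - 2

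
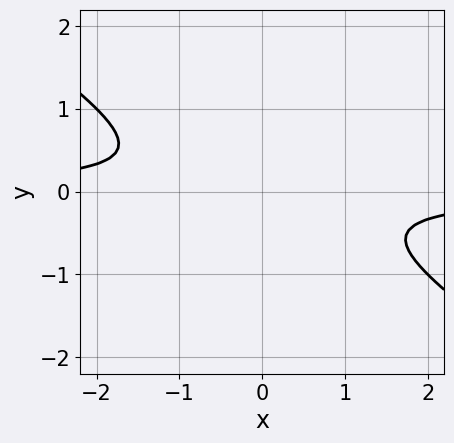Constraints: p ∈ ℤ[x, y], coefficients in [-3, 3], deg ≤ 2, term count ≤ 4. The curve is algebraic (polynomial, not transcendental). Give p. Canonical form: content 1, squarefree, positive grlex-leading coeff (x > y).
2*x*y + 3*y^2 + 1

deg p = 2.
Reading off the gridlines: the curve avoids every integer y-axis point in the box; no x-intercept at any integer in the box.
Assembling these constraints gives the stated polynomial.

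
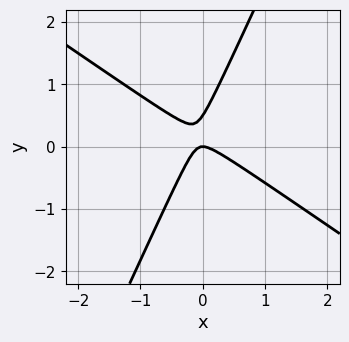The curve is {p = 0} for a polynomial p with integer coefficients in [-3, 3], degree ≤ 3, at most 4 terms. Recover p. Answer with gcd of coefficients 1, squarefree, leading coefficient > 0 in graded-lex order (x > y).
3*x^2 + 3*x*y - 2*y^2 + y

The degree is 2 — the shape is more complex than any degree-1 curve.
Against the integer gridlines: it crosses the y-axis at the gridline y = 0; one x-axis crossing is at x = 0.
Matching integer coefficients to the picture gives p.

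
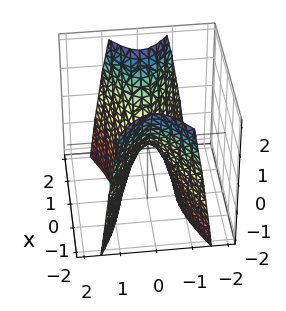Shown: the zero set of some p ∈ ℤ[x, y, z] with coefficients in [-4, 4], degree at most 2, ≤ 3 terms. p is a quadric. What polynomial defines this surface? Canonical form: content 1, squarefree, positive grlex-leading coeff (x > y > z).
x^2 - 3*y^2 - z

(a) The degree is 2 — a saddle surface; a quadric.
(b) Symmetries: the y ↦ −y reflection is a symmetry, so y appears only in even powers; mirror symmetry x ↦ −x ⇒ only even powers of x.
(c) Reading off the gridlines: it crosses the z-axis at the gridline z = 0; it crosses the x-axis at the gridline x = 0; it crosses the y-axis at the gridline y = 0.
(d) These observations pin down the coefficients.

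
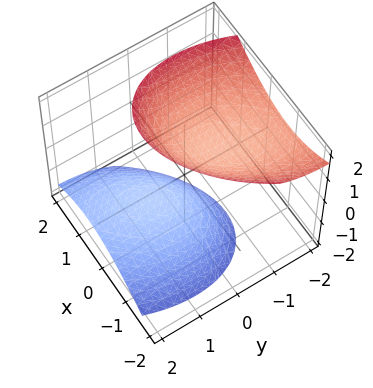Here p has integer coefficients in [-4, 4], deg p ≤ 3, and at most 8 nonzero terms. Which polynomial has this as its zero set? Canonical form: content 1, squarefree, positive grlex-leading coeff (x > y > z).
3*x^2 - 2*x*y + 2*y^2 + 3*y*z - 2*z^2 + 2

1. There are 2 components. Treating them together as one polynomial.
2. Degree: a generic line meets the surface in up to 2 points, so deg p = 2.
3. From the axis intercepts and sections: the z-axis gridline crossings are at z ∈ {-1, 1}; the surface avoids every integer y-axis point in the box; it misses every integer gridline on the x-axis.
4. Fitting integer coefficients to these (and the overall shape) gives p.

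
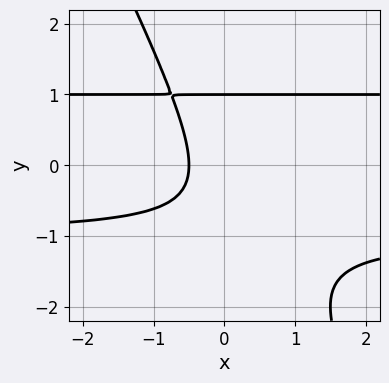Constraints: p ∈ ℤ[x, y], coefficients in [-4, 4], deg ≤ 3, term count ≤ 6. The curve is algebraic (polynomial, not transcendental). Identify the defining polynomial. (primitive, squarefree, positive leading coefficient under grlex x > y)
(a) deg p = 3. A generic line meets the curve in up to 3 points.
(b) Observable constraints: it crosses the y-axis at the gridline y = 1.
(c) Fitting integer coefficients to these (and the overall shape) gives p.

2*x*y^2 + y^3 - 2*x - 1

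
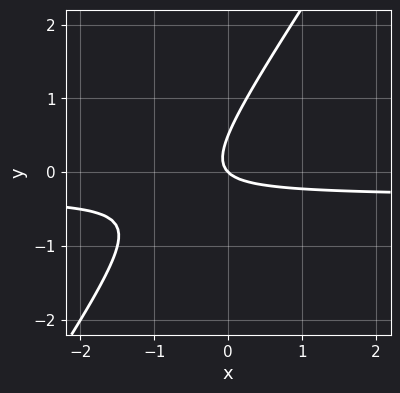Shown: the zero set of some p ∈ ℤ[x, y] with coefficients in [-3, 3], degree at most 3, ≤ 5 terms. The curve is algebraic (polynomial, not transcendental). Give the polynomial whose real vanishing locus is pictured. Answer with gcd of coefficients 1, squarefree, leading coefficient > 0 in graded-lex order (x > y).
(a) The degree is 2 — no degree-1 curve has this shape.
(b) Reading off the gridlines: one x-axis crossing is at x = 0; it crosses the y-axis at the gridline y = 0.
(c) Putting this together gives p.

3*x*y - 2*y^2 + x + y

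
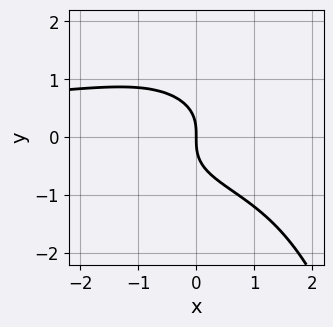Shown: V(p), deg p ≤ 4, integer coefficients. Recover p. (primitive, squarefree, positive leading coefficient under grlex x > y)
x^2*y^2 + 2*y^3 + 2*x

1. The degree is 4 — a generic line meets the curve in up to 4 points.
2. Observable constraints: one x-axis crossing is at x = 0; one y-axis crossing is at y = 0.
3. Matching integer coefficients to the picture gives p.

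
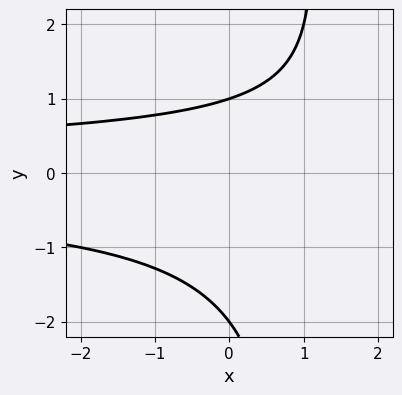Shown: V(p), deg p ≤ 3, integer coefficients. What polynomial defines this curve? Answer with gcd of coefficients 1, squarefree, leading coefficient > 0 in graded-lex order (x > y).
First, deg p = 3. The shape is more complex than any degree-2 curve.
Next, observable constraints: the y-axis gridline crossings are at y ∈ {-2, 1}; no x-intercept at any integer in the box.
Finally, fitting integer coefficients to these (and the overall shape) gives p.

x*y^2 - y^2 - y + 2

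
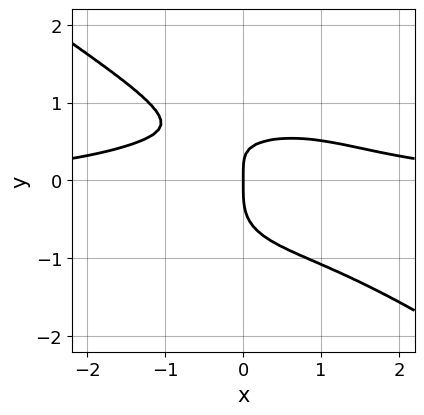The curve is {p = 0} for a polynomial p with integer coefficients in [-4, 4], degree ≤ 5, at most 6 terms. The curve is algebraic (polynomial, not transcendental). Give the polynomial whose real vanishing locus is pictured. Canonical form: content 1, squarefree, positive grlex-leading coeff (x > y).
Degree: the shape is more complex than any degree-3 curve, so deg p = 4.
Against the integer gridlines: it crosses the y-axis at the gridline y = 0; one x-axis crossing is at x = 0.
Together with the visible shape, these determine p as stated.

x^3*y + 3*y^4 + x*y^2 + 2*x*y - 2*x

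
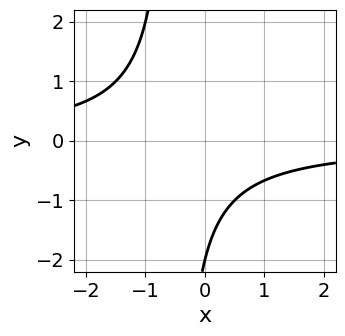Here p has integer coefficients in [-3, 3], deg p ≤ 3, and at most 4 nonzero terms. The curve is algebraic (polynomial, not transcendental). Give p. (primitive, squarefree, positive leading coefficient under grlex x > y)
First, the degree is 2 — a generic line meets the curve in up to 2 points.
Then, from the axis intercepts and sections: it misses every integer gridline on the x-axis; it meets the y-axis at y = -2 (among the integer gridlines).
Finally, fitting integer coefficients to these (and the overall shape) gives p.

2*x*y + y + 2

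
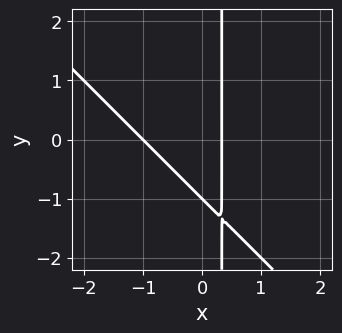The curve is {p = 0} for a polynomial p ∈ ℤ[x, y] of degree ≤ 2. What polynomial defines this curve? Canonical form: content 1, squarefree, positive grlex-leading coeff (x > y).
3*x^2 + 3*x*y + 2*x - y - 1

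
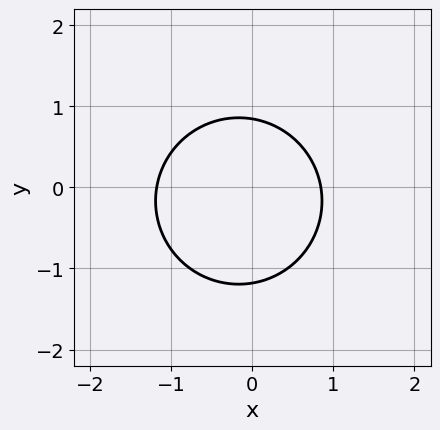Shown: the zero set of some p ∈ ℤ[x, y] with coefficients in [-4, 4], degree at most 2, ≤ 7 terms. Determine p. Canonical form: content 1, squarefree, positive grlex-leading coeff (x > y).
3*x^2 + 3*y^2 + x + y - 3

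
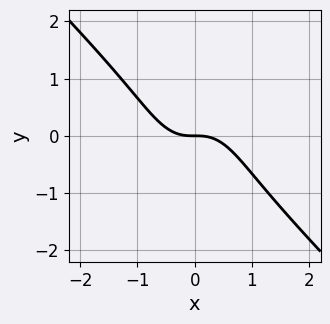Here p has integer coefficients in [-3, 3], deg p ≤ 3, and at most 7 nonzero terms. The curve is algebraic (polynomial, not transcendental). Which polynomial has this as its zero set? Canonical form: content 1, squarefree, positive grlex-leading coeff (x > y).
First, deg p = 3. The shape is more complex than any degree-2 curve.
Next, observable constraints: one y-axis crossing is at y = 0; it meets the x-axis at x = 0 (among the integer gridlines).
Finally, together with the visible shape, these determine p as stated.

3*x^3 + 3*x^2*y + 2*x*y^2 + 2*y^3 + 2*y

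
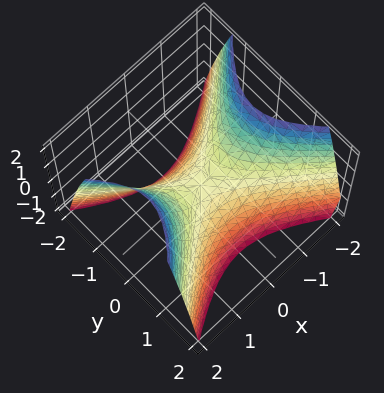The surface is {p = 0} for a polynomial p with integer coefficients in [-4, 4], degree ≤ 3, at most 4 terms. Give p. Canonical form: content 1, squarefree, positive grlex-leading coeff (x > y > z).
1. deg p = 2. A hyperbolic paraboloid; a quadric.
2. Symmetries: the x ↦ −x reflection is a symmetry, so x appears only in even powers; it's symmetric under y → −y, forcing even powers of y.
3. Reading off the gridlines: one y-axis crossing is at y = 0; one z-axis crossing is at z = 0.
4. These observations pin down the coefficients.

2*x^2 - 3*y^2 - 2*z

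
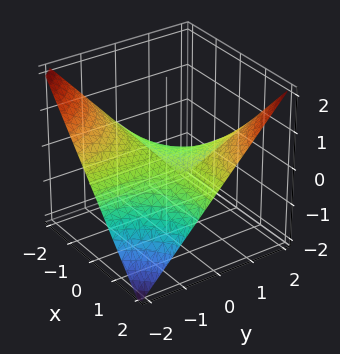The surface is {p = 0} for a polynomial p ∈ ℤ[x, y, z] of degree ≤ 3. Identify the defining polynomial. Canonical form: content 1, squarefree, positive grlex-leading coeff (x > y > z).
x*y - 2*z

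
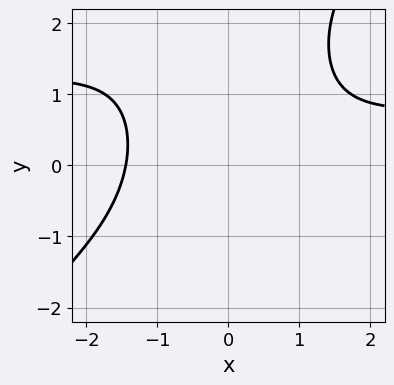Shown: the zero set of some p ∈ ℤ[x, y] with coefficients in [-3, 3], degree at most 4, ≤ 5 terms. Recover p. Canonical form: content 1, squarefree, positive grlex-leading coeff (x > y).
x^3*y - x^2*y^2 - x^3 + 2*x^2*y - 3

First, deg p = 4. No degree-3 curve has this shape.
Then, from the visible intercepts: the curve avoids every integer y-axis point in the box.
Finally, together with the visible shape, these determine p as stated.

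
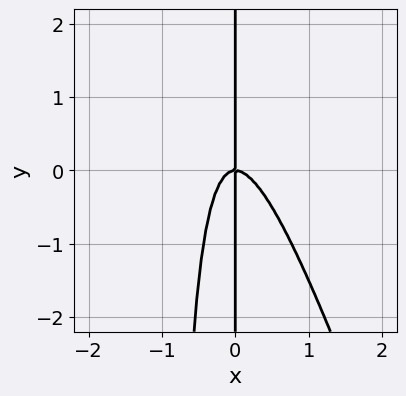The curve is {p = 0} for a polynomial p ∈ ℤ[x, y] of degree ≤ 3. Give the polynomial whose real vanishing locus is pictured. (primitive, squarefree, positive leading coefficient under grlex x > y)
The degree is 3 — the shape is more complex than any degree-2 curve.
Observable constraints: it meets the x-axis at x = 0 (among the integer gridlines); every point of the y-axis in the box is on the curve.
The integer polynomial consistent with all of this is the stated p.

3*x^3 + x^2*y + x*y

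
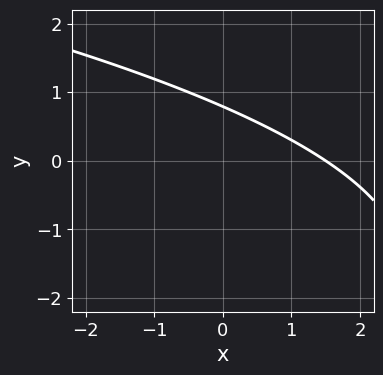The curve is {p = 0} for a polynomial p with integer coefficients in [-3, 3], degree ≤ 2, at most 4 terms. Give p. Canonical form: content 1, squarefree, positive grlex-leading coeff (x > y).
1. Degree: no degree-1 curve has this shape, so deg p = 2.
2. The integer polynomial consistent with all of this is the stated p.

y^2 + 2*x + 3*y - 3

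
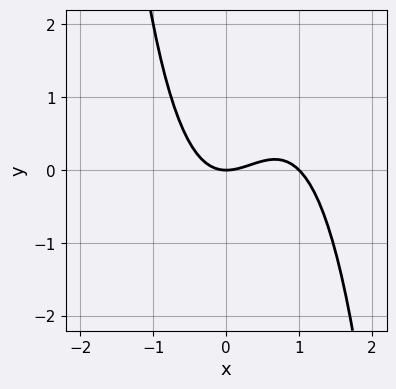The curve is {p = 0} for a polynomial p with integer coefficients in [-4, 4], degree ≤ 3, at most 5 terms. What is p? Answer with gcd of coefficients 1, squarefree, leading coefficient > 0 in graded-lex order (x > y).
The degree is 3 — no degree-2 curve has this shape.
From the axis intercepts and sections: it crosses the y-axis at the gridline y = 0; the x-axis gridline crossings are at x ∈ {0, 1}.
Solving for integer coefficients yields p as stated.

x^3 - x^2 + y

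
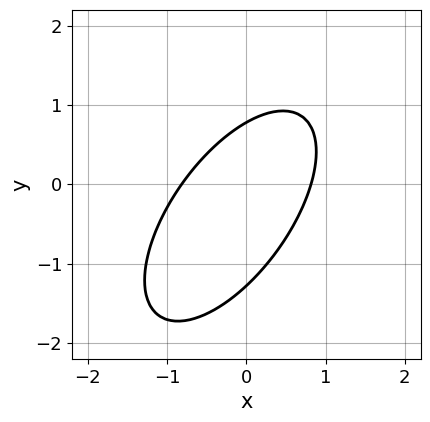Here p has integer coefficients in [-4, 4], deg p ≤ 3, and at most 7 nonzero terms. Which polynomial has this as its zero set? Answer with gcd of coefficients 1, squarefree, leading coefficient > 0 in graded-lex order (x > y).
3*x^2 - 3*x*y + 2*y^2 + y - 2

1. Degree: a generic line meets the curve in up to 2 points, so deg p = 2.
2. Solving for integer coefficients yields p as stated.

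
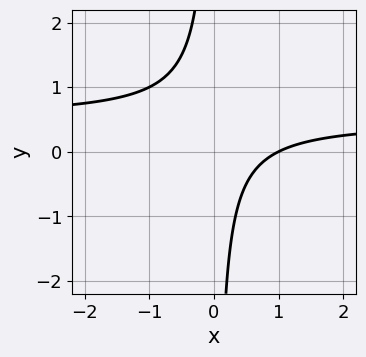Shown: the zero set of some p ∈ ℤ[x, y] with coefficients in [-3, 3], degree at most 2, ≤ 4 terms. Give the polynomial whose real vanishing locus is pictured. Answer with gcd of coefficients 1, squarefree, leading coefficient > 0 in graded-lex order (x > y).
2*x*y - x + 1

1. The degree is 2 — a generic line meets the curve in up to 2 points.
2. Reading off the gridlines: no y-intercept at any integer in the box; it meets the x-axis at x = 1 (among the integer gridlines).
3. Together with the visible shape, these determine p as stated.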